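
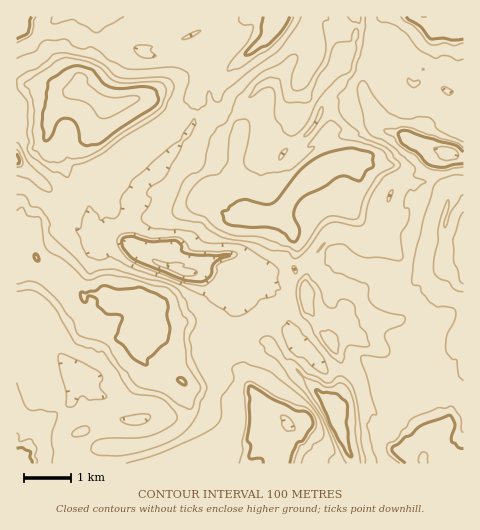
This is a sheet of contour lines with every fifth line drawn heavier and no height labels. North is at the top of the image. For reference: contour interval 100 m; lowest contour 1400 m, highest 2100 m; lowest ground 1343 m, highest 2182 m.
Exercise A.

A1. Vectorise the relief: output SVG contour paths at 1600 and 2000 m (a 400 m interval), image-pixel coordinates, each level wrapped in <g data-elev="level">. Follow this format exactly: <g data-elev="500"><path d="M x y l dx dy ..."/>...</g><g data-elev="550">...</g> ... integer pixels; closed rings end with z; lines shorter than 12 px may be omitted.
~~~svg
<g data-elev="1600"><path d="M239 463l4-12-1-10 4-21-2-29 1-7 5-3 27 16 30 11 8 9 1 6 0 5-11 16-5 2-6 17"/><path d="M400 463l-12-9-1-5 0-4 9-5 6-9 4-4 4-7 6-3 22-9 7 0 7-2 8 11 1 13 2 2"/><path d="M17 433l2 2 0 6 10-2 3 1 5 8-2 7 2 5 0 3"/><path d="M196 285l-14-3-50-20-6-5-6-8-3-6 1-5 4-4 9-1 21 5 24-1 7 3 6 9 3 1 25 2 12-1 8 2-2 4-18 8-1 2 1 4-3 7-7 7-4 1z"/><path d="M463 167l-18 4-15-2-9-7-7-7-14-9-5-8-9-4-2-4 19-3 8 1 16 6 31 9 5 5"/><path d="M17 149l3 4 3 9-2 4-4 1"/><path d="M144 58l-8-5-2-4 2-3 8-1 8 2-1 3 5 6-5 2z"/><path d="M463 43l-8 3-10-3-11 2-4-1-15-17-10-6-4-4"/><path d="M182 39l9-6 10-2-10 7z"/><path d="M36 17l-2 3-2 14-4 3-11 6"/><path d="M294 17l-9 16-15 15-29 20-12 3-2-2 2-5 19-22 5-14-1-3-8 0-2-1-3-3 0-4"/></g><g data-elev="2000"><path d="M350 456l1 1 1-2-3-11-3-20 1-21-11-9-14-1-6-3 14 35z"/><path d="M182 384l4 1 0-3-4-4-3 0-1 3z"/><path d="M143 364l4 0 1-6 20-17 2-13-3-12 1-9-2-8-26-12-22 2-14-3-9 5-8 2-6-1 0 6 2 4 4-1 2-5 5 1 3 3 1 6 7 7 14 2 3 1 0 4-7 17 1 3 7 6 10 12z"/><path d="M36 260l3 1 0-2-1-4-3-1-1 3z"/><path d="M293 242l3-1 3-7 0-6-5-10 0-4 2-8 4-6 7-6 19-8 13-9 7-1 12 5 3-1 6-9 6-5-1-12-21-6-28 6-10 6-12 9-23 30-5 4-8 1-22-4-6 1-8 6-1 3-6 2 2 9 4 3 22 3 17 0 10 2 8 5z"/><path d="M84 145l4 1 13-3 19-15 33-20 5-7-2-11-11-3-23 2-11-2-8-4-11-13-14-4-12 3-16 10-2 4-2 15-3 15-1 12 2 15 3 1 3-3 9-18 4-2 5 0 5 2 3 4 4 17z"/></g>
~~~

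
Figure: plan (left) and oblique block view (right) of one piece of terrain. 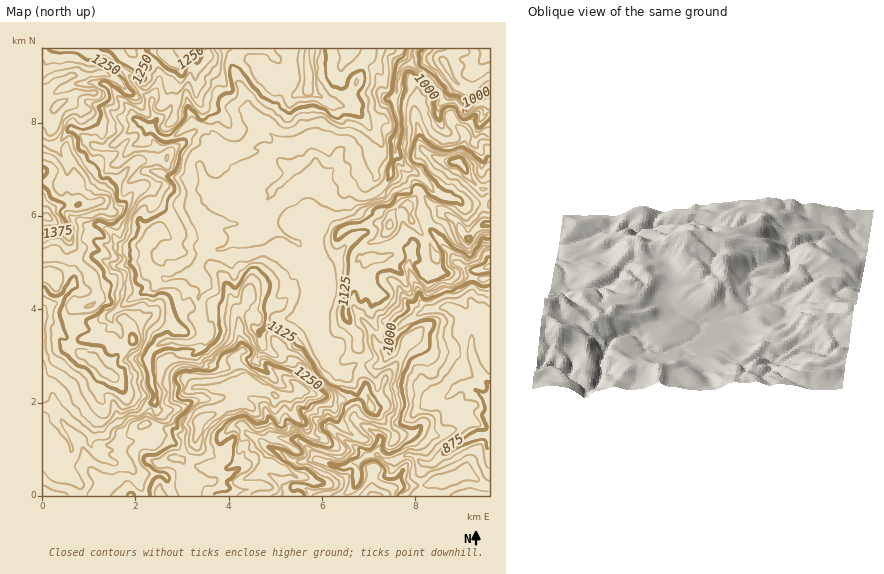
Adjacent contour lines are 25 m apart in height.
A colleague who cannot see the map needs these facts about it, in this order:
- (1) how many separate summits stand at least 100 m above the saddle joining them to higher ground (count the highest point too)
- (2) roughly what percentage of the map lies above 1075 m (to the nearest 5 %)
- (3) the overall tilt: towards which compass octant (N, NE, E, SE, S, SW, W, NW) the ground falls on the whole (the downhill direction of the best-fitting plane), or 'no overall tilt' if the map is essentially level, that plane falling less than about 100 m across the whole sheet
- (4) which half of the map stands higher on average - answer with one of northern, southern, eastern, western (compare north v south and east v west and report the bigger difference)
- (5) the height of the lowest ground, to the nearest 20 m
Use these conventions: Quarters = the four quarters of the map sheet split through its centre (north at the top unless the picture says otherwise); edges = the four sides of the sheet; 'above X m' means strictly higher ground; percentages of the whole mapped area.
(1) There are 4 summits with 100 m or more of prominence.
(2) Roughly 65 % of the ground is higher than 1075 m.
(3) On the whole the ground falls towards the east.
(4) The western half stands higher on average than the eastern half.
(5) About 860 m is the lowest elevation on the sheet.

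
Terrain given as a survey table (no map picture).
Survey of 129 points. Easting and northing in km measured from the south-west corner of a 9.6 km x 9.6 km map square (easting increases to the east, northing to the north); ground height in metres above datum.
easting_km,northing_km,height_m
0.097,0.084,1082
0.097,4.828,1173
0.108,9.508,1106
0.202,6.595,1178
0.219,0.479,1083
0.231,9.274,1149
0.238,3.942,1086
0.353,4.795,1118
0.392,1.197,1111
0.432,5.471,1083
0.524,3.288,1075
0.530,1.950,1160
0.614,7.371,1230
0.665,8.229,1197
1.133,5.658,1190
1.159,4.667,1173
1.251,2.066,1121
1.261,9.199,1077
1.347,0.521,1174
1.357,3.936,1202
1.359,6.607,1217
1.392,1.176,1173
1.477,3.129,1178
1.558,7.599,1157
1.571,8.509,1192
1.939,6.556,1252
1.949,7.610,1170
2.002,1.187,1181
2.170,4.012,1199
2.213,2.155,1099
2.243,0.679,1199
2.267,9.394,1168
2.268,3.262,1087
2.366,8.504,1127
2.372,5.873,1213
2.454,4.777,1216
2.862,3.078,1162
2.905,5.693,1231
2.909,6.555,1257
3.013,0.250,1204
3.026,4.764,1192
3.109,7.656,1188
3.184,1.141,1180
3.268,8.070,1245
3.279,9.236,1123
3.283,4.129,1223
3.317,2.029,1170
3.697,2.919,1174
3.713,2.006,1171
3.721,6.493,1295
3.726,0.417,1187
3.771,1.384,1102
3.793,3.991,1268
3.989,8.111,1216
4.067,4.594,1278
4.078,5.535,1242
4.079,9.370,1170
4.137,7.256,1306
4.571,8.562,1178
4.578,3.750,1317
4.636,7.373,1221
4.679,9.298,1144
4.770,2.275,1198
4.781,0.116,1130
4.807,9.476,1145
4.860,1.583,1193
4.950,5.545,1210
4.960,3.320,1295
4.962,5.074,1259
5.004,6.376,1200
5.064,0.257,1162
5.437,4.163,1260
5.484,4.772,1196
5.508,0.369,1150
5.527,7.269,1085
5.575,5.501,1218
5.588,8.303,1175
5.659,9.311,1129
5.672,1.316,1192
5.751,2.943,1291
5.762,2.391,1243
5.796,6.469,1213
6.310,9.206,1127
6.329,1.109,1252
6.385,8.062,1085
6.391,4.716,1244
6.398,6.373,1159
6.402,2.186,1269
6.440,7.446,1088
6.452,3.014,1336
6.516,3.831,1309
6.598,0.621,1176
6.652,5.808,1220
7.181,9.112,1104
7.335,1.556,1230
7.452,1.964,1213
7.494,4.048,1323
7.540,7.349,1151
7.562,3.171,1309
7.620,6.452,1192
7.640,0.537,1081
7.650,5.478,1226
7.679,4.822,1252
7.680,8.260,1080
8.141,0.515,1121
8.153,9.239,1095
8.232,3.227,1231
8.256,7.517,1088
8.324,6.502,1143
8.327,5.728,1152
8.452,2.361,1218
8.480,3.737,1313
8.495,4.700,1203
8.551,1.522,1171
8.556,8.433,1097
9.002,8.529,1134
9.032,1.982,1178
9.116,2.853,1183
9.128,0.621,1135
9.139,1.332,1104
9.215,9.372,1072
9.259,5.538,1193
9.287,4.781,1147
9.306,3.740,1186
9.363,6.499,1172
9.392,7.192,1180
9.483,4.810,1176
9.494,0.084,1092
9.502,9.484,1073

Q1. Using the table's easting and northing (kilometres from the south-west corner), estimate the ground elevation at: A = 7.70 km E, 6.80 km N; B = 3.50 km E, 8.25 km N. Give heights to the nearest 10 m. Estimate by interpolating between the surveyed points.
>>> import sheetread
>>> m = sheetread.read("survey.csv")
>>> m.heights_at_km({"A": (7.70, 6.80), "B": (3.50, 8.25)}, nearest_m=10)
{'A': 1170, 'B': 1190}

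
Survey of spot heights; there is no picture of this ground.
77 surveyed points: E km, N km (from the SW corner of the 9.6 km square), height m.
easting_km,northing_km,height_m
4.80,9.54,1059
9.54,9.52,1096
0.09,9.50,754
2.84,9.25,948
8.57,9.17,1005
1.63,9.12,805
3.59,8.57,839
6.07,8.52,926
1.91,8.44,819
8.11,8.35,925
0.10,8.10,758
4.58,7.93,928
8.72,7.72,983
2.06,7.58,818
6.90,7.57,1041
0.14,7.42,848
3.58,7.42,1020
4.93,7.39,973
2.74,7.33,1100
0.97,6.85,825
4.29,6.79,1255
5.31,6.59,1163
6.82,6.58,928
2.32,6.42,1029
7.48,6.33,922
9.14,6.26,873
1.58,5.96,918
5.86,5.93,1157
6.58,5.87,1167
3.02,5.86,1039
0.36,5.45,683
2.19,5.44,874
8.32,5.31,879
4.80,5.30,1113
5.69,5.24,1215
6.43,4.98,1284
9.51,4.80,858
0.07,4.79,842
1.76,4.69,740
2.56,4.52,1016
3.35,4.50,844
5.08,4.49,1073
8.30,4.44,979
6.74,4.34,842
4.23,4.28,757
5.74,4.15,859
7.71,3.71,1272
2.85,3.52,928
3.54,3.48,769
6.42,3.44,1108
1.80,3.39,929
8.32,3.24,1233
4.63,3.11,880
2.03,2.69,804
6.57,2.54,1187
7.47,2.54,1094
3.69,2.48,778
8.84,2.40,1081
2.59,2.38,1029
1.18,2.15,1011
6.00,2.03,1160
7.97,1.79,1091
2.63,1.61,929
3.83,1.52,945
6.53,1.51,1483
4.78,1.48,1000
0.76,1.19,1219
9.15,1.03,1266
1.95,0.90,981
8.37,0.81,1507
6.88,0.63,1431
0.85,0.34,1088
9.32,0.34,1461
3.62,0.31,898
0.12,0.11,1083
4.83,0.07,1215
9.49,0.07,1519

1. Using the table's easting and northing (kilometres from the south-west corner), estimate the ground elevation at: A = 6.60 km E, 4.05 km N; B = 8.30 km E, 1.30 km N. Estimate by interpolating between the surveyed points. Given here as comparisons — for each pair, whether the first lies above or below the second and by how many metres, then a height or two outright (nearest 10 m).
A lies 450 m below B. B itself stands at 1320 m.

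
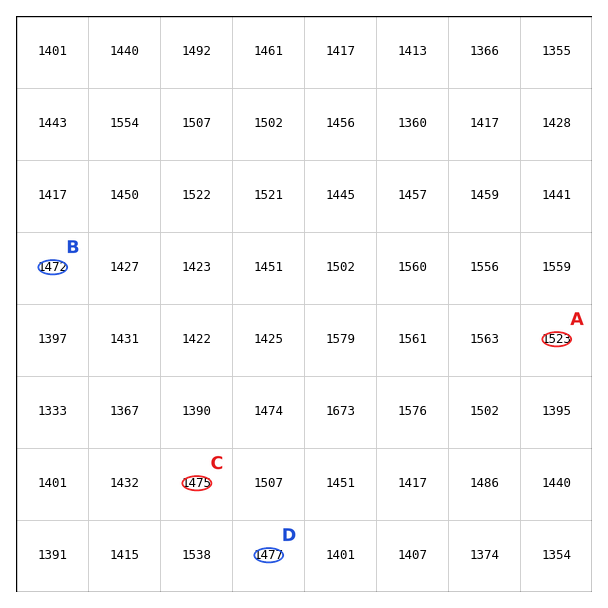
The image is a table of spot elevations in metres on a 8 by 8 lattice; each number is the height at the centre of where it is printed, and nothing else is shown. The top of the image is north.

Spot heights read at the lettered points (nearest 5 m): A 1525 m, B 1470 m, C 1475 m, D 1475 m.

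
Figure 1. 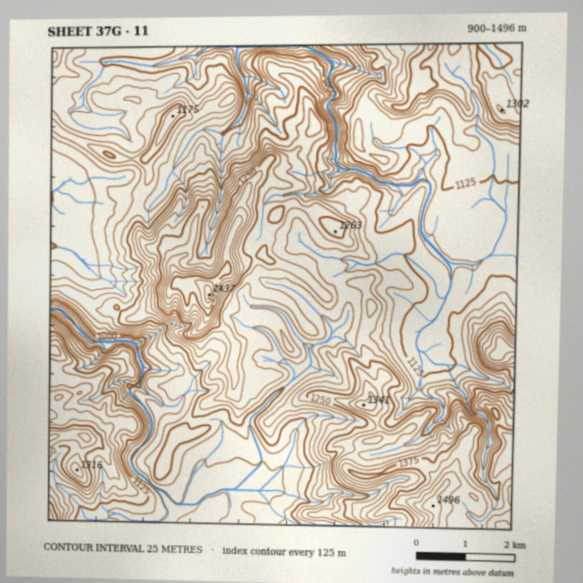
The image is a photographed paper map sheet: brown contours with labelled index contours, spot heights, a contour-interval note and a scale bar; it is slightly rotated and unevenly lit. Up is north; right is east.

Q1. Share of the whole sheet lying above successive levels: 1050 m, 86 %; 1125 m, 57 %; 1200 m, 31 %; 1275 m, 13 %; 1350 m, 6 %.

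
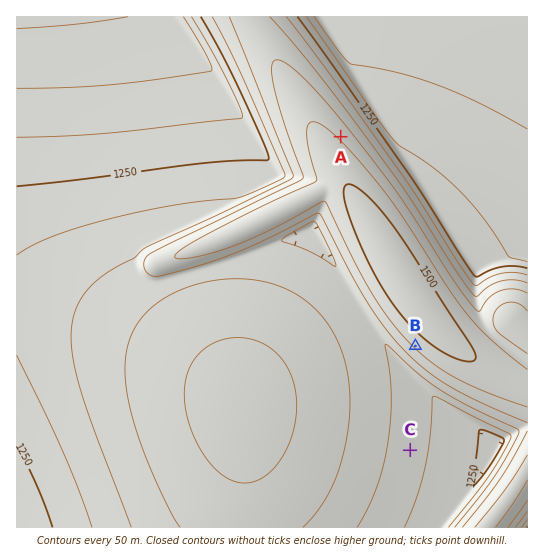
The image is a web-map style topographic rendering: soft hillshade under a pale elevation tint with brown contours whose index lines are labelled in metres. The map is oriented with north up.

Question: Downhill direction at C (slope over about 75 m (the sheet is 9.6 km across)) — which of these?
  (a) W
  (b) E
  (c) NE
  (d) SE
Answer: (b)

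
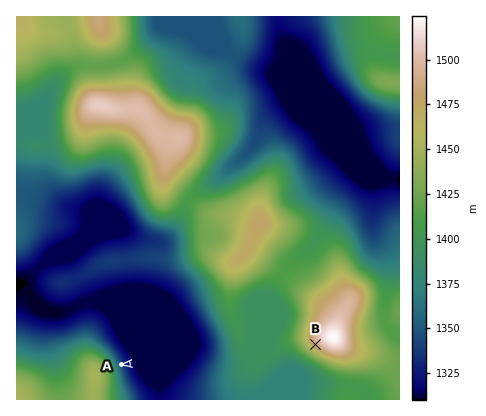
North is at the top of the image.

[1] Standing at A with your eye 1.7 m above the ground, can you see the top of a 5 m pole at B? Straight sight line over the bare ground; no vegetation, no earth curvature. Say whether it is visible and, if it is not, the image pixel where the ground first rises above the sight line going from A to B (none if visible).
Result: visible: true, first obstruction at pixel None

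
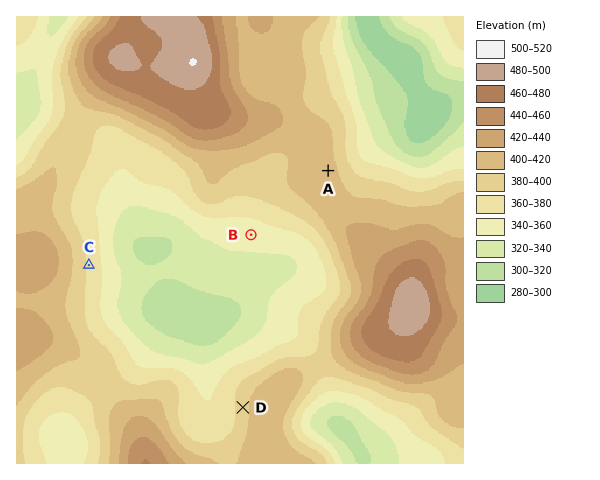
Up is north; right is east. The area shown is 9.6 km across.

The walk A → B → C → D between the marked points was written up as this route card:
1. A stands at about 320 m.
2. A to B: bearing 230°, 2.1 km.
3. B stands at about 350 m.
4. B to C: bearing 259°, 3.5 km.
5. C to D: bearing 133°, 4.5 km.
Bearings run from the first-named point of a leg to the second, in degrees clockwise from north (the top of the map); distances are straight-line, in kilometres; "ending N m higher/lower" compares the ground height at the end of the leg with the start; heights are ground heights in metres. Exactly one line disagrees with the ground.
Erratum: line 1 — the height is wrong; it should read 410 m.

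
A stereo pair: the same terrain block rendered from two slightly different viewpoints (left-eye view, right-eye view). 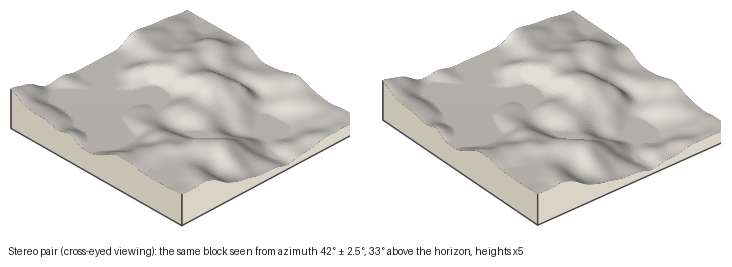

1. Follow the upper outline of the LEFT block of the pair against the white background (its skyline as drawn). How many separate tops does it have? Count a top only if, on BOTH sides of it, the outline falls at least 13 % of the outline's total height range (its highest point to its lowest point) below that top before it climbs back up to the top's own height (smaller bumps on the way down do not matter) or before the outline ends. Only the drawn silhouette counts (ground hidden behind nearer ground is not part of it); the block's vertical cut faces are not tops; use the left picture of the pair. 1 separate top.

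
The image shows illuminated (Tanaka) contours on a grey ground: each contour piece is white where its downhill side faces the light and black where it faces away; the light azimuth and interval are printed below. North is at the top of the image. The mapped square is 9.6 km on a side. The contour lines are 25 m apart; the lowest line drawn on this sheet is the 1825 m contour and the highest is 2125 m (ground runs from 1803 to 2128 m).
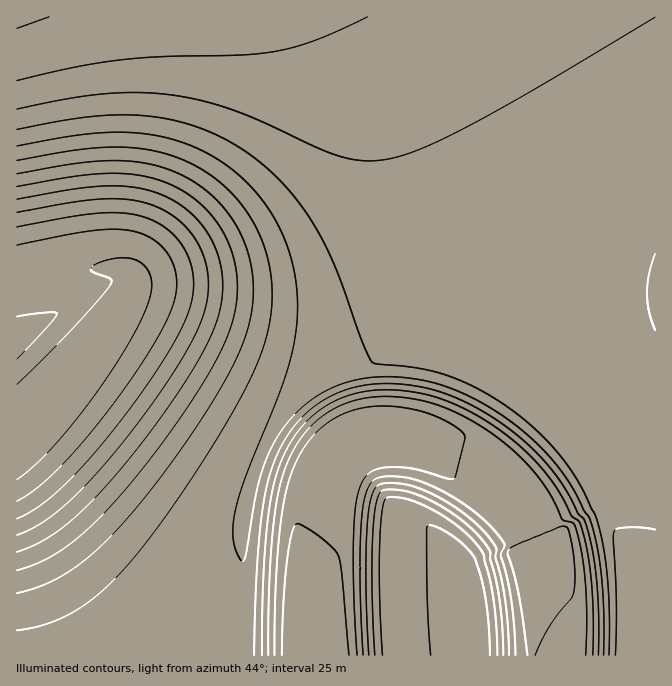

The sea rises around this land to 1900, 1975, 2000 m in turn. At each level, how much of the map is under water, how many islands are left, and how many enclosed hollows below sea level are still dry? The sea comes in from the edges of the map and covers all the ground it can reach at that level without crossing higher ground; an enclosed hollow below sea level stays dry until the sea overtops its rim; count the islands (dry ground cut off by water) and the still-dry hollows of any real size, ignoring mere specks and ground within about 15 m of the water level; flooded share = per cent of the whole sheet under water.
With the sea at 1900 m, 13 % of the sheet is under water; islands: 0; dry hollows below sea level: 0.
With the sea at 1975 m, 31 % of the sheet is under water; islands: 0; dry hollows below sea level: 0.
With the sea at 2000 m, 37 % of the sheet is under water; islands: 0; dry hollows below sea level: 0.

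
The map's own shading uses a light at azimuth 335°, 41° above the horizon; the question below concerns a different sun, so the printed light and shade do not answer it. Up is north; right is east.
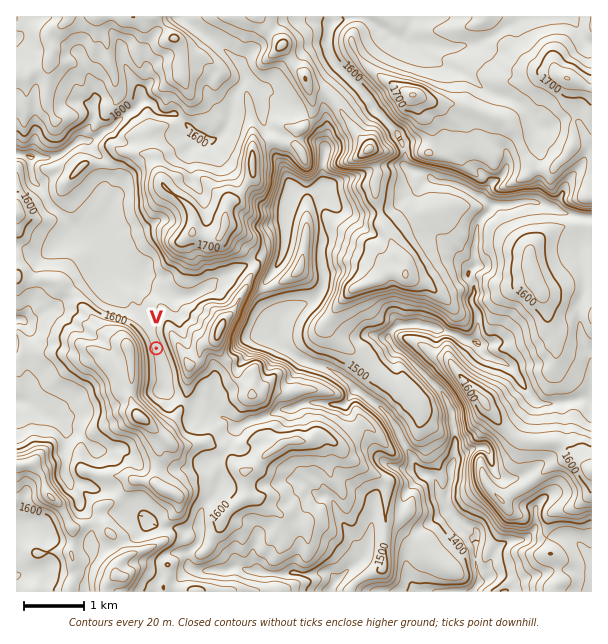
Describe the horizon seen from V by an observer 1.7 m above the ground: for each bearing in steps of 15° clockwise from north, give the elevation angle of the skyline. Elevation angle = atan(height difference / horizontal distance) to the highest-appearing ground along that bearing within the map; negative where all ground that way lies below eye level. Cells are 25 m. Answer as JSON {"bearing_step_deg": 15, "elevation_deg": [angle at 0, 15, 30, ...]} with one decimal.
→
{"bearing_step_deg": 15, "elevation_deg": [2.4, 4.2, 6.0, 8.4, 9.9, 10.8, 10.9, 10.1, 8.9, 5.2, 1.5, 2.4, 4.7, 6.9, 8.3, 11.9, 14.4, 15.8, 15.9, 13.8, 8.6, 2.9, 0.7, 1.1]}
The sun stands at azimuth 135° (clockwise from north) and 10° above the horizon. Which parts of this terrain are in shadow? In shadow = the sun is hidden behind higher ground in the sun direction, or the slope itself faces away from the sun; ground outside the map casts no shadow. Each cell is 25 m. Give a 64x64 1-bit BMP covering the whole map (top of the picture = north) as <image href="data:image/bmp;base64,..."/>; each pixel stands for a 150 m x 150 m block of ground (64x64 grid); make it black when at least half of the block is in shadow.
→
<image width="64" height="64" href="data:image/bmp;base64,Qk0+AgAAAAAAAD4AAAAoAAAAQAAAAEAAAAABAAEAAAAAAAACAAATCwAAEwsAAAIAAAAAAAAA////AAAAAAAAAAAAAAAYAADACQgIAAggAEAAAAAAAAAAYAAAAAAAAAB4AAAAAAAAAA4AAAAAEcAAAAAAAAAAQAAAAAAAAAAAAAAAAAAAAAAAAAAAAAAAIAAAAAAAAAAGIAAAAAAAwAAAAAAAAADgAAACAAAAAPAAgAAAAAAA9ADAAAAAAAD8AOAAAAAAAOAAwAAAAAAAwAAAAAAygADAAAAAAAAAAOAAAAAAAUwA4AAAAAAABADAAAAAAAAAAAAAAAAAAAAAAAAAACAJAAAAAAAAQGwAAAAAAAAAcAABAAAAAABAAAMAAAAAFAAANwAAABAcAIA+AAAAMB4BwAAQAAAAHwDgAAAAAAAfgHAAEAAAAB+AeAAQAAAAA8g8ABAAAAAAzjwAGAAAAAAGMAAAAAAAAAcgAAAAAAAAAwAAEAAAAMADAAAQAAAB4AMAABAAAADgAQMACAAAAAAAAAAAAAAEAAAAAAAAAAQAAAAAAAYABgMADgAGAAAHAMACAAMAMAAAwDAAAAAMAADAPAAAAAIAAMA+GAAAAGABwD4AAAAAMADAAQAAAAAIAAAAAAAAAAQAAAAAAAAAAAAAAAAAAAAAAAAAAAAAAAEAAAAYAAAAAAAAADAAAAAAAAAAAAAAAAAAEAAAAAAAAAAYAAAAAAAAAAgIAAAAAAAAABgAAAAAAAAAGAAAAA=="/>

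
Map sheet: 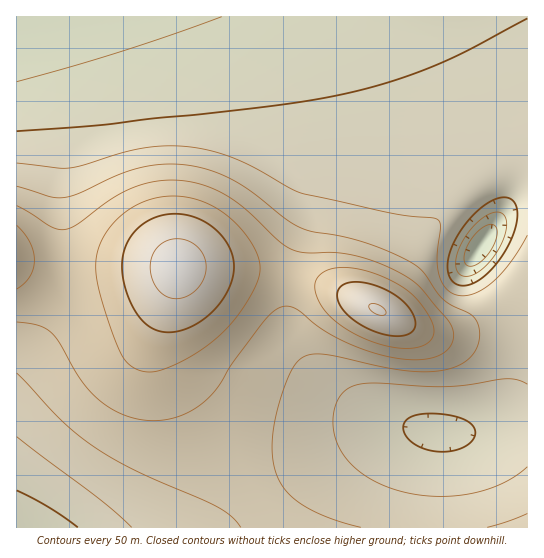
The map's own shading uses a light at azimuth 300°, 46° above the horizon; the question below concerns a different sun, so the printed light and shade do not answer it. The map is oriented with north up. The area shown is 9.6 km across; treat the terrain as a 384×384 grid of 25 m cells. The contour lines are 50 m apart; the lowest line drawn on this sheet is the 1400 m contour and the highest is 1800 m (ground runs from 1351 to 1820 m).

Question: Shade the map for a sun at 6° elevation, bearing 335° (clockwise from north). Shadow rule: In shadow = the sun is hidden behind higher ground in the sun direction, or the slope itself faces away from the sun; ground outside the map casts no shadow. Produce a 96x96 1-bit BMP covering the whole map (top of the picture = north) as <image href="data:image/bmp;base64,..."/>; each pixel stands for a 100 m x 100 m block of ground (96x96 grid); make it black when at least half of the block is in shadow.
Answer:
<image width="96" height="96" href="data:image/bmp;base64,Qk2+BAAAAAAAAD4AAAAoAAAAYAAAAGAAAAABAAEAAAAAAIAEAAATCwAAEwsAAAIAAAAAAAAA////AAAAAAAAAAAAAAAAAAAAAAAAAAAAAAAAAAAAAAAAAAAAAAAAAAAAAAAAAAAAAAAAAAAAAAAAAAAAAAAAAAAAAAAAAAAAAAAAAAAAAAAAAAAAAAAAAAAAAAAAAAAAAAAAAAAAAAAAAAAAAAAAAAAAAAAAAAAAAAAAAAAAAAAAAAAAAAAAAAAAAAAAAAAAAAAAAAAAAAAAAAAAAAAAAAAAAAAAAAAAAAAAAAAAAAAAAAAAAAAAAAAD8AAAAAAAAAAAAAAP+AAAAAAAAAAAAAAf+AAAAAAAAAAAAAB//AAAAAAAAAAAAAD//AAAAAAAAAAAAAH//AAAAAAAAAAAAAP//gAAAAAAAAAAAAf//gAAAAAAAAAAAA///gAAAAAAAAAAAB///gAAAAAAAAAAAD///gAAAAAAAAAAAH///gAAAAAAAAAAAH///gAAAAAAAAAAAP///gAAAAAAAAAAAf///AAAAAAAAAAAA////AAAAAAAAAAAA///+AAAAAAAAAAAB///+AAAAAAAD4AAB///8AAAAAAAP8AAD///4AAAAAAAf8AAD///gAAAAAAAf+AAH//+AAAAAAAAf+AAH//wAAAAAAAAf+AAD//AAAAAAAAAf+AAA/gAAAAAAAAAP+AAAAAAAAAAAAAAH+AAAAAAAAAAAAAAD8AAAAAAAAAAAAAAAQAAAAAAAAAAAAAAAAAAAAAAAAAAAAAAAAAAAAAAAAAAAAAAAAAAAAAAAAAAAAAAAAAAAAAAAAAAAAAAAAAAAAAAeAAAAAAAAAAAAAAA/gAAAAAAAAAAAAAA/wAAAAAAAAAAAAAB/4AAAAAAAAAAAAAA/4AAAAAAAAAAAAAA/8AAAAAAAAAAAAAA/+AAAAAAAAAAAAAAf+AAAAAAAAAAAAAAf/AAAAAAAAAAAAAAP/AAAAAAAAAAAAAAH/AAAAAAAAAAAAAAH/AAAAAAAAAAAAAAD/gAAAAAAAAAAAAAB/gAAAAAAAAAAAAAA/AAAAAAAAAAAAAAAPAAAAAAAAAAAAAAACAAAAAAAAAAAAAAAAAAAAAAAAAAAAAAAAAAAAAAAAAAAAAAAAAAAAAAAAAAAAAAAAAAAAAAAAAAAAAAAAAAAAAAAAAAAAAAAAAAAAAAAAAAAAAAAAAAAAAAAAAAAAAAAAAAAAAAAAAAAAAAAAAAAAAAAAAAAAAAAAAAAAAAAAAAAAAAAAAAAAAAAAAAAAAAAAAAAAAAAAAAAAAAAAAAAAAAAAAAAAAAAAAAAAAAAAAAAAAAAAAAAAAAAAAAAAAAAAAAAAAAAAAAAAAAAAAAAAAAAAAAAAAAAAAAAAAAAAAAAAAAAAAAAAAAAAAAAAAAAAAAAAAAAAAAAAAAAAAAAAAAAAAAAAAAAAAAAAAAAAAAAAAAAAAAAAAAAAAAAAAAAAAAAAAAAAAAAAAAAAAAAAAAAAAAAAAAAAAAAAAAAAAAAAAAAAAAAAAAAAAAAAAAAAAAAAAAAAAAAAAAAAAAAAAAAAAAAAAAAAAAAAAAAAAAAAAAAAAAAAAAAAAAAAAAAAA="/>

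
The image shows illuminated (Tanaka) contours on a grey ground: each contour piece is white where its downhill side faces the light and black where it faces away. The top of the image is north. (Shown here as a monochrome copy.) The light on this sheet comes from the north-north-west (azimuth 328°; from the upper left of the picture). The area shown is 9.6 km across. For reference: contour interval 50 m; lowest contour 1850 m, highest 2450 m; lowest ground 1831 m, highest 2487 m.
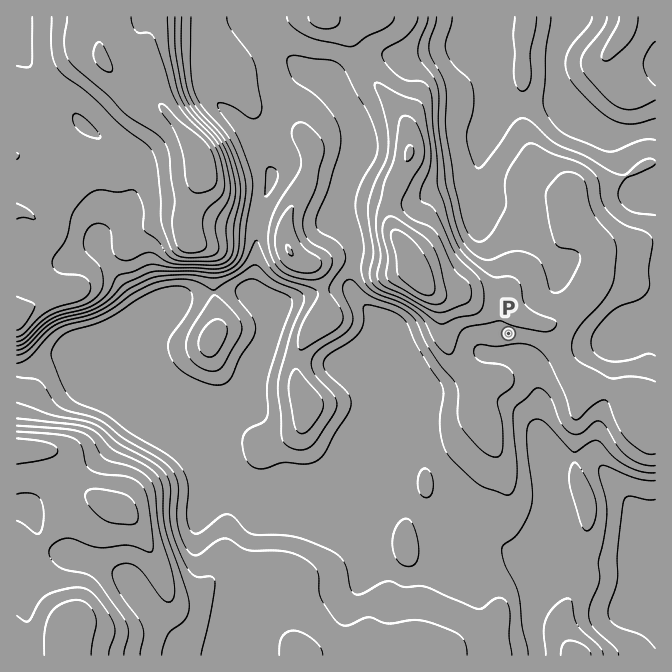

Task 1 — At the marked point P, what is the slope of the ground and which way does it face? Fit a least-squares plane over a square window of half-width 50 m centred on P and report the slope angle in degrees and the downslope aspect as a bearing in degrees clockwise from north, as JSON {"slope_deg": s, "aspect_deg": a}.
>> {"slope_deg": 10, "aspect_deg": 180}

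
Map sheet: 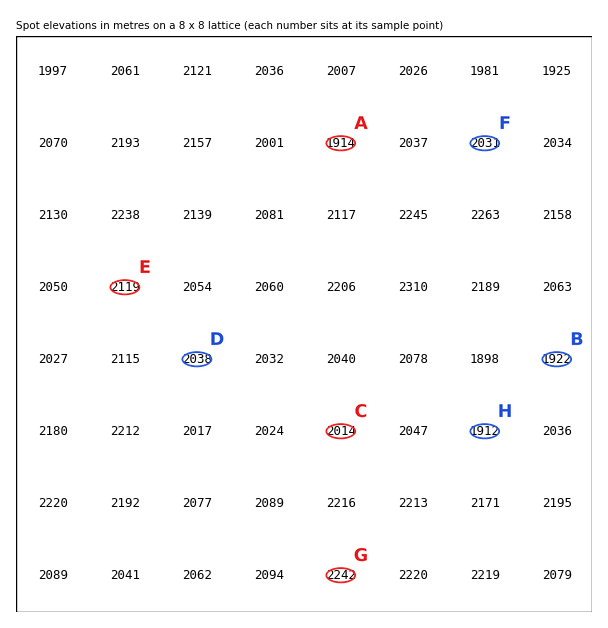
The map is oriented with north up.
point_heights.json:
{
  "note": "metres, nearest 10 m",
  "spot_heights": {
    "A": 1910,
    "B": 1920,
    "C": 2010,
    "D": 2040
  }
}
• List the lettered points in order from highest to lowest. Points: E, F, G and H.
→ G E F H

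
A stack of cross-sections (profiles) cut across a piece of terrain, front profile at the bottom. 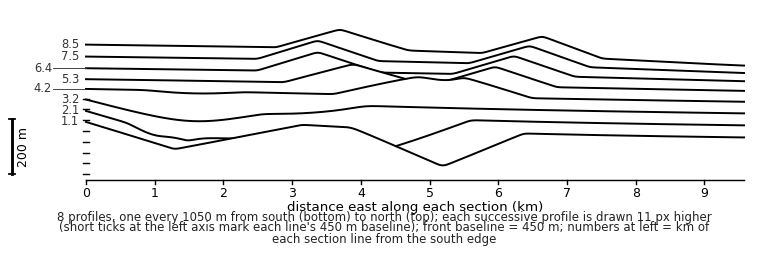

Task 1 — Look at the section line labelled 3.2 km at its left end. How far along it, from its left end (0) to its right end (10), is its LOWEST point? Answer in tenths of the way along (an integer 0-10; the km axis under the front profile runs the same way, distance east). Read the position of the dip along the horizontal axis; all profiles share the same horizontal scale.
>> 2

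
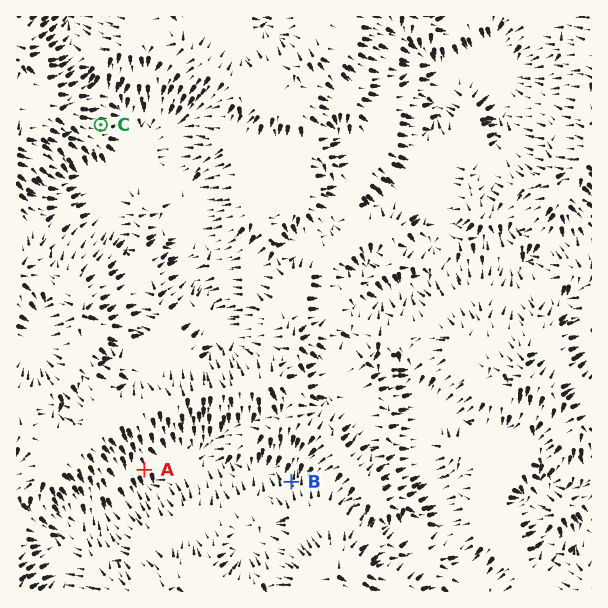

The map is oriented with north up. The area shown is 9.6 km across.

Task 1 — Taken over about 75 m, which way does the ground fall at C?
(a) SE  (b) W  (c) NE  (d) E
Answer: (d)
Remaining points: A SE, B N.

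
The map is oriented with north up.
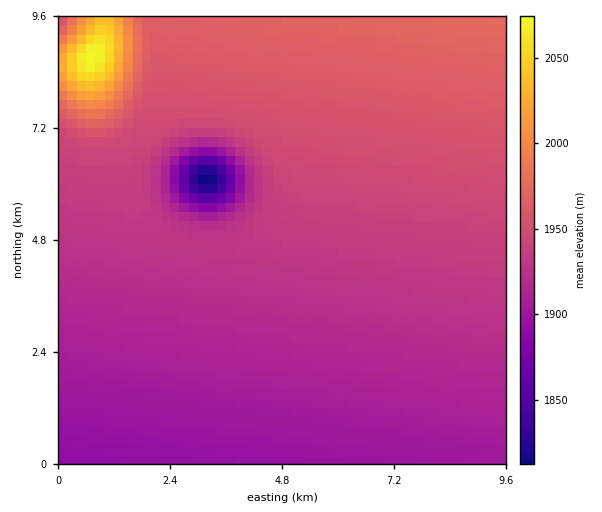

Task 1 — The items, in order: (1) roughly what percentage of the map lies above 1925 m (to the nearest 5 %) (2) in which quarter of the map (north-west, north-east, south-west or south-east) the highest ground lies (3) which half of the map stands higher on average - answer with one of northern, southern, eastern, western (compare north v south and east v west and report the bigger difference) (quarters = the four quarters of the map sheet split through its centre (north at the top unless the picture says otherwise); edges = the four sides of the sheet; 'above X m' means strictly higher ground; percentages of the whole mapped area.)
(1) Roughly 55 % of the ground is higher than 1925 m.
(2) Look to the north-west quarter for the highest ground.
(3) On average the northern half of the map is the higher ground.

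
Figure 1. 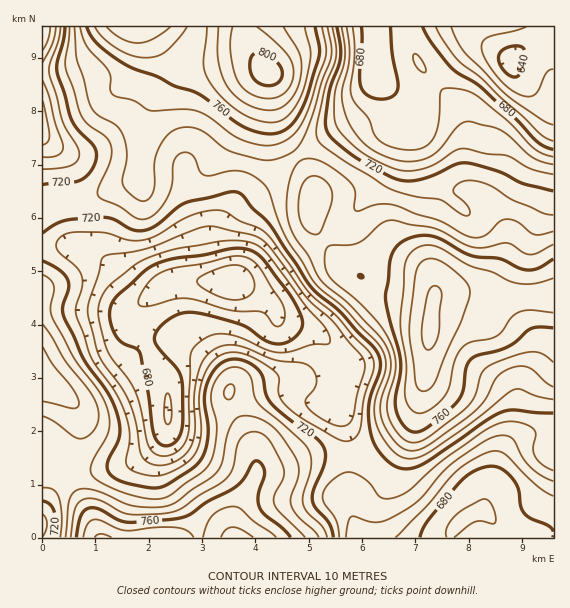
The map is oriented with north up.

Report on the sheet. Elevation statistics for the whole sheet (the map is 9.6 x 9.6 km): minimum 635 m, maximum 805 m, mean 725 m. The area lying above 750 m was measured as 22.3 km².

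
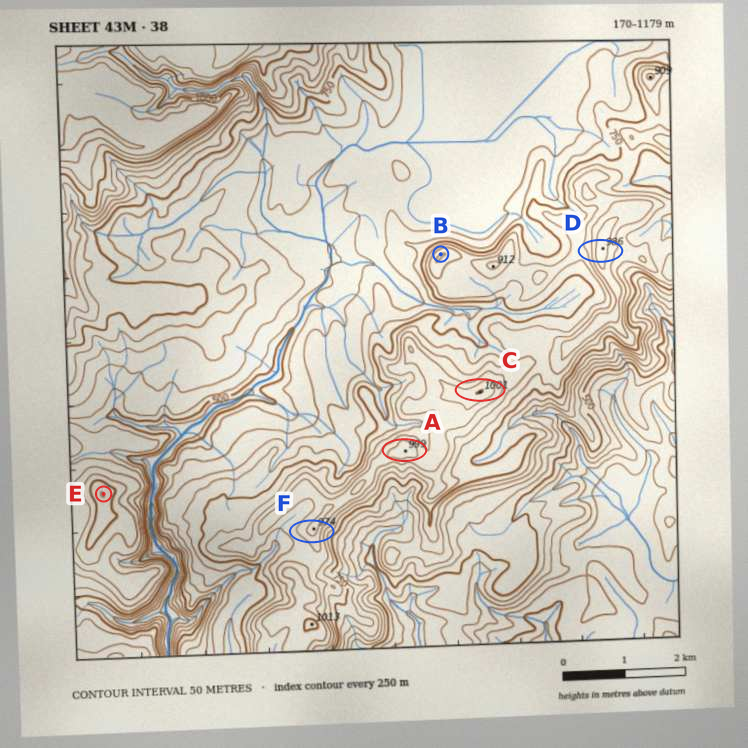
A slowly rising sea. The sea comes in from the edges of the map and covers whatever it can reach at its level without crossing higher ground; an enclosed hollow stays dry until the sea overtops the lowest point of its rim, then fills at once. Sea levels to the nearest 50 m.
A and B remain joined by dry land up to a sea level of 800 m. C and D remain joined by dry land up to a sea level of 850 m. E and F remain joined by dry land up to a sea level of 550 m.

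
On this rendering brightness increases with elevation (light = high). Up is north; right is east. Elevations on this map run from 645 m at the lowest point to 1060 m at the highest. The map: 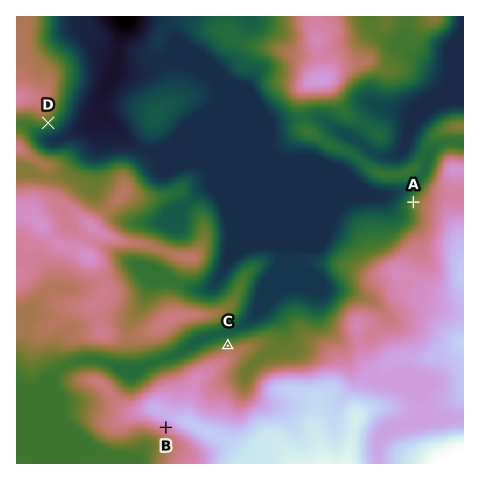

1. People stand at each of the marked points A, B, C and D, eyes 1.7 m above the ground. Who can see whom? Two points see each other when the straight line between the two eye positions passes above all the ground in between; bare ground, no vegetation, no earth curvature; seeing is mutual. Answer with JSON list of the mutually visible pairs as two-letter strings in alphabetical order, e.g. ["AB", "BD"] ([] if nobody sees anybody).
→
["AC", "AD"]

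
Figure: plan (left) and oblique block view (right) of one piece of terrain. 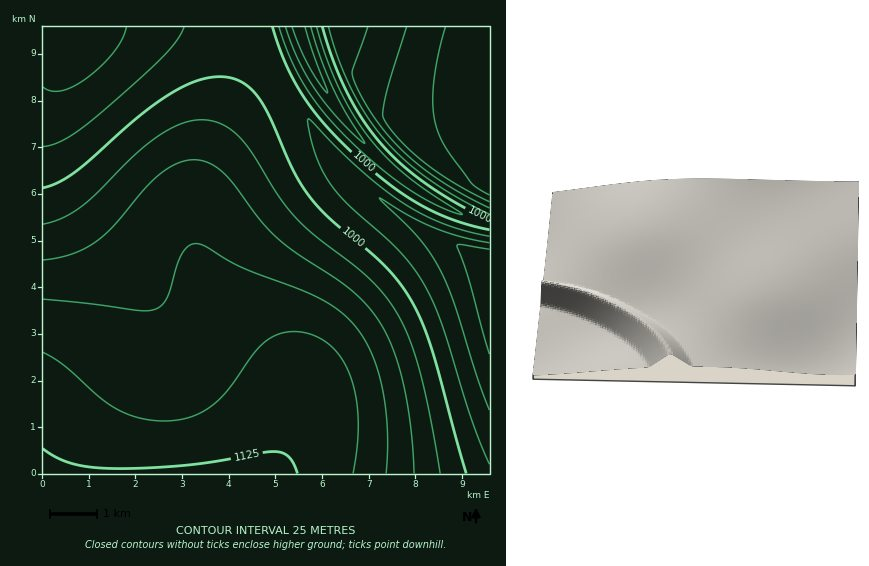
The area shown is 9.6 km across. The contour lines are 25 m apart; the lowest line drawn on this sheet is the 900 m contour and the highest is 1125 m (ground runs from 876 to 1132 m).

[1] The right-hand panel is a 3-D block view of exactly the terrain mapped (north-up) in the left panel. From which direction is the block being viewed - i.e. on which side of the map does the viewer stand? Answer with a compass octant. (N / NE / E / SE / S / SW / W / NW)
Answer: N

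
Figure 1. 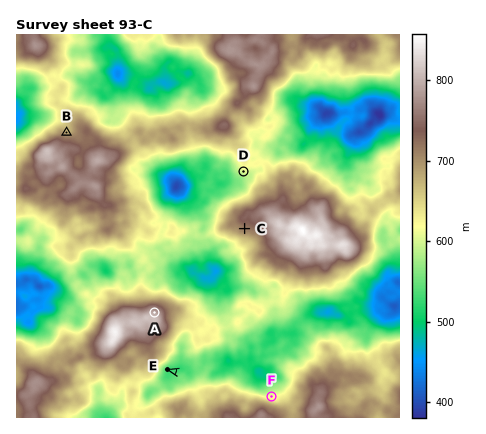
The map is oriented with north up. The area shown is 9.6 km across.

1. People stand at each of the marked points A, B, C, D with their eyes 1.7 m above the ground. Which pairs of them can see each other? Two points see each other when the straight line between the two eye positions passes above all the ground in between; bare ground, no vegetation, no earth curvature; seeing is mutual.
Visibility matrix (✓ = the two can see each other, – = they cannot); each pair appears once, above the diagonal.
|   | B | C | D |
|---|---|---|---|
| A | – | ✓ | ✓ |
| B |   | – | – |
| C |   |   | – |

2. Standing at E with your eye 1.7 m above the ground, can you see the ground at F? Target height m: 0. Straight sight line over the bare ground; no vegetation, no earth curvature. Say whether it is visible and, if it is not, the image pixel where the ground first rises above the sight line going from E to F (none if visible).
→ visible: false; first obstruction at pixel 195 377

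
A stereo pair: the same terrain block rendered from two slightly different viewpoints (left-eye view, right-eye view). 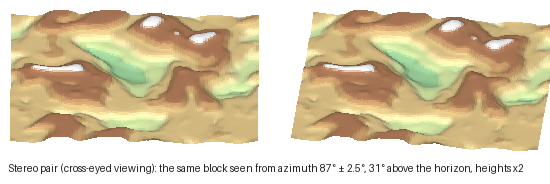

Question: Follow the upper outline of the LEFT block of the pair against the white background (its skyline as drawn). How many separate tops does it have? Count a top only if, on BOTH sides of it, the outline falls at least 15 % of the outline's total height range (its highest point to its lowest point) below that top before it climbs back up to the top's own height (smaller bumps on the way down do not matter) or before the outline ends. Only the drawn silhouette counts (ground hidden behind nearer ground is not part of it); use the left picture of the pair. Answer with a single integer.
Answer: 0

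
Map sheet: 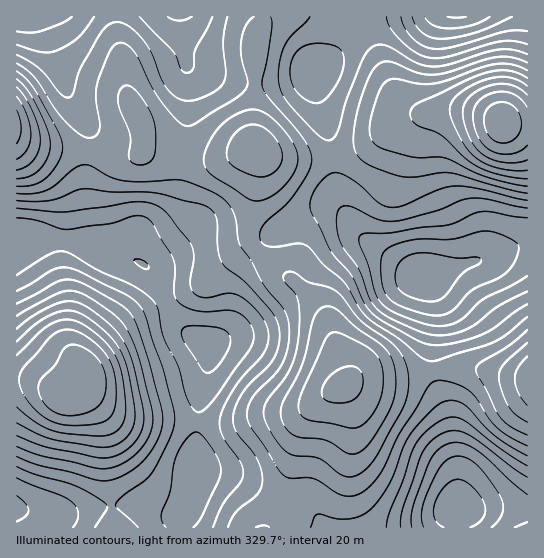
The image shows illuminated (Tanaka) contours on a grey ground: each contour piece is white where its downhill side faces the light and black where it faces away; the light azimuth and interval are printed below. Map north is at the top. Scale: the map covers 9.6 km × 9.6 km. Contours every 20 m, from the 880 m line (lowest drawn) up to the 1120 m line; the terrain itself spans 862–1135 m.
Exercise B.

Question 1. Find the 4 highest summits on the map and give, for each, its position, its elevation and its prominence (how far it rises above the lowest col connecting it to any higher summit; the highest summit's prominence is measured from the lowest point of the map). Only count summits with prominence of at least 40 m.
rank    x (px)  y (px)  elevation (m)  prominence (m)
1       502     122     1135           273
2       73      393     1120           178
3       341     387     1085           83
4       255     146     1053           50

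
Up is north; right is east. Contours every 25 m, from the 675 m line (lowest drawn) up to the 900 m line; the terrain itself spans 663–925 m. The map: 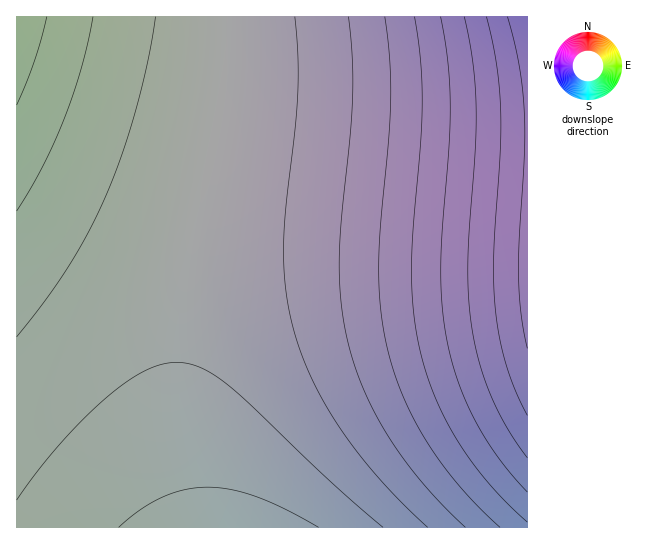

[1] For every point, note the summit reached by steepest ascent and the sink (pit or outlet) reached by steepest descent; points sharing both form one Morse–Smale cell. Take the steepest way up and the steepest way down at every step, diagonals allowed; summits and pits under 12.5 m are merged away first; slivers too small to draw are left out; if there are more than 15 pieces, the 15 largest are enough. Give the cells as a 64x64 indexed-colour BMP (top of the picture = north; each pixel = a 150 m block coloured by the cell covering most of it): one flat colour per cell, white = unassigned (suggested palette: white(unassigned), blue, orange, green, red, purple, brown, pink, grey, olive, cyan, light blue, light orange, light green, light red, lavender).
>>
<image width="64" height="64" href="data:image/bmp;base64,Qk12CAAAAAAAAHYAAAAoAAAAQAAAAEAAAAABAAQAAAAAAAAIAAATCwAAEwsAABAAAAAAAAAA////ALR3HwAOf/8ALKAsACgn1gC9Z5QAS1aMAMJ34wB/f38AIr28AM++FwDox64AeLv/AIrfmACWmP8A1bDFACIiIiIiIiIiIiIiERERERERERERERERERERERERERERIiIiIiIiIiIiIiIREREREREREREREREREREREREREREiIiIiIiIiIiIiIhERERERERERERERERERERERERERESIiIiIiIiIiIiIiERERERERERERERERERERERERERERIiIiIiIiIiIiIiIREREREREREREREREREREREREREREiIiIiIiIiIiIiIRERERERERERERERERERERERERERESIiIiIiIiIiIiIhERERERERERERERERERERERERERERIiIiIiIiIiIiIiEREREREREREREREREREREREREREREiIiIiIiIiIiIiIRERERERERERERERERERERERERERESIiIiIiIiIiIiIhERERERERERERERERERERERERERERIiIiIiIiIiIiIiEREREREREREREREREREREREREREREiIiIiIiIiIiIiIRERERERERERERERERERERERERERESIiIiIiIiIiIiIRERERERERERERERERERERERERERERIiIiIiIiIiIiIhEREREREREREREREREREREREREREREiIiIiIiIiIiIiERERERERERERERERERERERERERERESIiIiIiIiIiIiIRERERERERERERERERERERERERERERIiIiIiIiIiIiIhEREREREREREREREREREREREREREREiIiIiIiIiIiIiERERERERERERERERERERERERERERESIiIiIiIiIiIiIRERERERERERERERERERERERERERERIiIiIiIiIiIiIhEREREREREREREREREREREREREREREiIiIiIiIiIiIiERERERERERERERERERERERERERERESIiIiIiIiIiIiIRERERERERERERERERERERERERERERIiIiIiIiIiIiIhEREREREREREREREREREREREREREREiIiIiIiIiIiIiERERERERERERERERERERERERERERESIiIiIiIiIiIiIhERERERERERERERERERERERERERERIiIiIiIiIiIiIiEREREREREREREREREREREREREREREiIiIiIiIiIiIiIRERERERERERERERERERERERERERESIiIiIiIiIiIiIhERERERERERERERERERERERERERERIiIiIiIiIiIiIiEREREREREREREREREREREREREREREiIiIiIiIiIiIiIRERERERERERERERERERERERERERESIiIiIiIiIiIiIhERERERERERERERERERERERERERERIiIiIiIiIiIiIiEREREREREREREREREREREREREREREiIiIiIiIiIiIiIhERERERERERERERERERERERERERESIiIiIiIiIiIiIiERERERERERERERERERERERERERERIiIiIiIiIiIiIiIREREREREREREREREREREREREREREiIiIiIiIiIiIiIhERERERERERERERERERERERERERESIiIiIiIiIiIiIiERERERERERERERERERERERERERERIiIiIiIiIiIiIiIhEREREREREREREREREREREREREREiIiIiIiIiIiIiIiERERERERERERERERERERERERERESIiIiIiIiIiIiIiIRERERERERERERERERERERERERERIiIiIiIiIiIiIiIhEREREREREREREREREREREREREREiIiIiIiIiIiIiIiERERERERERERERERERERERERERESIiIiIiIiIiIiIiIhERERERERERERERERERERERERERIiIiIiIiIiIiIiIiEREREREREREREREREREREREREREiIiIiIiIiIiIiIiIRERERERERERERERERERERERERESIiIiIiIiIiIiIiIhERERERERERERERERERERERERERIiIiIiIiIiIiIiIiEREREREREREREREREREREREREREiIiIiIiIiIiIiIiIhERERERERERERERERERERERERESIiIiIiIiIiIiIiIiERERERERERERERERERERERERERIiIiIiIiIiIiIiIiIREREREREREREREREREREREREREiIiIiIiIiIiIiIiIhERERERERERERERERERERERERESIiIiIiIiIiIiIiIiERERERERERERERERERERERERERIiIiIiIiIiIiIiIiIREREREREREREREREREREREREREiIiIiIiIiIiIiIiIiERERERERERERERERERERERERESIiIiIiIiIiIiIiIiIRERERERERERERERERERERERERIiIiIiIiIiIiIiIiIhEREREREREREREREREREREREREiIiIiIiIiIiIiIiIiERERERERERERERERERERERERESIiIiIiIiIiIiIiIiIRERERERERERERERERERERERERIiIiIiIiIiIiIiIiIhEREREREREREREREREREREREREiIiIiIiIiIiIiIiIiERERERERERERERERERERERERESIiIiIiIiIiIiIiIiIRERERERERERERERERERERERERIiIiIiIiIiIiIiIiIhEREREREREREREREREREREREREiIiIiIiIiIiIiIiIiERERERERERERERERERERERERESIiIiIiIiIiIiIiIiIRERERERERERERERERERERERER"/>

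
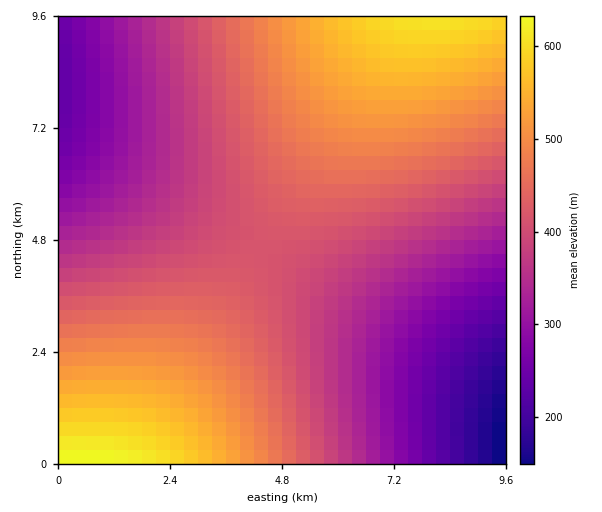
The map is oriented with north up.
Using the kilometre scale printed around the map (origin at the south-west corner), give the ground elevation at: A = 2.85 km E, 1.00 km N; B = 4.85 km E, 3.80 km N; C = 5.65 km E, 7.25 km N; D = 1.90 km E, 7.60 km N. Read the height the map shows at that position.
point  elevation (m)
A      550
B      410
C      495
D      325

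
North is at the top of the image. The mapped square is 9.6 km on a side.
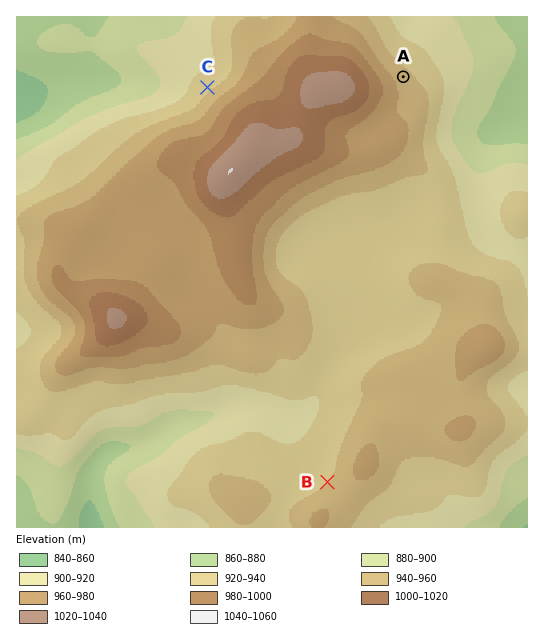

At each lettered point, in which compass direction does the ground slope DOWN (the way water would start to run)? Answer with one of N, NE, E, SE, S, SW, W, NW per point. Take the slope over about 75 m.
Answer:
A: NE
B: NW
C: NW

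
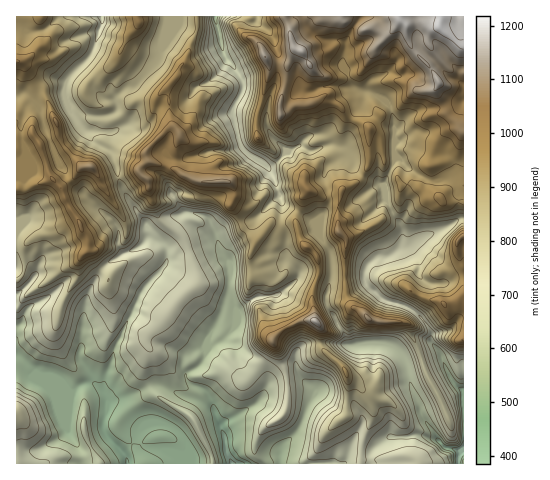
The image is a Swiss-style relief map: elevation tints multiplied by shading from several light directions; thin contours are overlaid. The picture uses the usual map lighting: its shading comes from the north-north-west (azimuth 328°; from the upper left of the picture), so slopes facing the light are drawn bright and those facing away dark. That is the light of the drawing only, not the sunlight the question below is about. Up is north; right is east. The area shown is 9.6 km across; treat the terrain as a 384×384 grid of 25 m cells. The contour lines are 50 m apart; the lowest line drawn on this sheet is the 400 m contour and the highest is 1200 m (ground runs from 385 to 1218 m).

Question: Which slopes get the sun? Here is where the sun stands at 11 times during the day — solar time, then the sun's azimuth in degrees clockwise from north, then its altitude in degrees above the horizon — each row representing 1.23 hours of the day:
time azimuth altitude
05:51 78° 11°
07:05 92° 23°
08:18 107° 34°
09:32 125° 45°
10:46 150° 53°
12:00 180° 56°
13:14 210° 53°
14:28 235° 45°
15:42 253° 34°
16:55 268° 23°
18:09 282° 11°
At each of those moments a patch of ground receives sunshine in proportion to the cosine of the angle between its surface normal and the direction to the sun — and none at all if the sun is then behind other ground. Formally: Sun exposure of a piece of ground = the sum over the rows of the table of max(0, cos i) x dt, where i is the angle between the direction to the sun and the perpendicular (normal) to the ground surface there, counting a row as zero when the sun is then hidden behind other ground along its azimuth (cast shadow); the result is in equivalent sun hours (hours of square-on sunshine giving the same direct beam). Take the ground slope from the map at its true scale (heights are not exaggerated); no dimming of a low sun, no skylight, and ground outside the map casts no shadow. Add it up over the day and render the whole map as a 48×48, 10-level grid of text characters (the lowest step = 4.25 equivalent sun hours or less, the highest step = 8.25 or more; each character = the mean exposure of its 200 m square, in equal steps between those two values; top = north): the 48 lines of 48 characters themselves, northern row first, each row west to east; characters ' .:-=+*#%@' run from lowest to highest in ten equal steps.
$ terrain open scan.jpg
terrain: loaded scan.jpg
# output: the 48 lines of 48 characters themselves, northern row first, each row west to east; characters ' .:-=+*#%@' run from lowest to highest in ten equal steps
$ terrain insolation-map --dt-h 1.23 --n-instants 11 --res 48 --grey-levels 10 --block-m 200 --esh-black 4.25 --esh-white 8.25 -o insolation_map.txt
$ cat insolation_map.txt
%%%%*+++-=##%#######- . +*#%%#%%%%%%#+*#%%#%#%%%
%%#*#%%%+=+*%@%###*#- =#. -##*#%@@@%*#%#%@%%%%#%
#*+#%#**++*#@%%##*+#=:=##+ -*#++#%%%@%#%@%%%%@%%
++%%**%%+**%%%#%#+*+=:=#%#+:*%**##%##*%%%%%%%%@%
+#%%%@@#++#%%%%#+-*-::-####++%@**%%#%%@@#%@#%%%@
@%%@@@#++#@@%%#*=*%*:-.+##%%#%%%*+*##@@%%%@@#%%%
@@##%%++%%@%%#*-=%%%*-::+**%#%%@%**#%@%#*#*#%+#@
@%%*#**#%%%%%*==%%%*--=-=+##*%%@%##%%%%@@%**#%#%
#%%++*#%%%%#**+%%%#+#%#+-=*+*##*+#*####%##@@@@%%
##%*-+#@%#%%%%%%##*#%##+==++###%@@#*##++#@@@@%%#
#***.-+#%%%%%%%#*+*##+++++=+#%@@@@@#**#*%@%*#%##
#++#+-+*%%%%###+*=+*=:-=+*=*@@@@@%%@%++%#%%@@@%#
##=*#==*####*+-*%#*=-:.-++:+%%@%%%%%%%%*##%%#%@%
#%*+%=:=*#**=.=%%%%##+::+#*=#@%#%%%%%%%###%%#%%@
#%%+##:..=#*-+#%%%@%*=:.+#%%#*=*+*###%%#*%##%%%@
%#%**%+. :+*=##**#*+=++-:=#%=:--*%####%#*#%*##%%
%##*-*#@#--+*##@%*++*+:   -+*==+##***%%%++#%@@%%
##*%++@@@+=*%%**#%%**++***::*##***+=+%%##***%%%%
#%@@%*#%%#-+#%%+*#%@@@@%**::+#%*+**#@%**#%%#*+#%
@%%%%*+*%@+-*%%*-*#@@@#%#**+=*%@%##%#*#*#%@%%#*#
%%%%%#-+#%%-=#%%%%%####%%%#--*@@@%#**##=%%%@@@%@
####%%+-+*%#=#%#**+**%#%%%+*++#%#+++##=*#%@@@@@%
#**#%%%+=**##*#%#**#*###%##%#%***+**++%@%%@@@%+ 
#*#%%%%#++**###%%%**####%#%%%#*-*#%*#@@@%%%#*=.:
#%%%%%##***%%**##%#***##%%%%##*:-#%#%%%%%##*+=+%
%@%%%#*%%%%*+*###%%*++**+%%##%%%==*#####****+*#%
%%%###%@@%+*%%%%*#%*+=++*%%%##%%#+*###*++==+++%%
#%##%@@@@*#%%%%**###++=++%%%###*#**#*++-. =*#%%%
%*+%@#%@##%%%%#*###%#+=+*@%%%#+=%***++##*+-+%%#*
#*@@*#@%#@%%%#*###%%%#+*#%@%#*++*+**:.*%@%*-::-=
%@#**%%#%@%%%*###%%@%#**%: :-+++==*+   -*%%%#+*%
%#*##%%#%@%%####%%%@@#*+*++---.-..+%#.    -%%%%@
%%%#%%%##%%%+*#%%%%%%#*++++-..=+-  #%%=:.   *%@%
###%%%%##%%**#%%%%%##**=+=+=*%%%%- *#**+*#%-+##*
%%%@@%%#%%%+#%%@@%###*****#*%#####*#%%%%%##=++=+
%@@@@%%#%%##%%%#%%###*=+*%#%##+=*-:=+*+**##-:*##
%@@@@%#%@@#%%%%%####*****#%%%#**%#.   .:+*#*=+#@
%%@@@@#%@%%%%@@@%*%#*####%%@%+%@@@#:.-=-=*##==*%
#%%%%%%%%%%%%@@@@###%%%##%%%%+#%%%##***#++*#+==%
=*#%%%%#%%%%@@%%%%%%@@%%%%%%#+*####%%###*+*##--#
.:+#%%###%%%%%%**%%%%@@@@@%##**#***%@%%*==*#%+=+
--=*#%###%%#%@@@#++#%%@@@%#**#**+-+#%@%%*-=*%#=+
#*+*##**###%%%%@@%++#%@@#*+=*%#+=-=##@%@@*=+#%+=
%#*+****###%%%%#%%%**#%###+#@%#+=*%@%%@@%@+=#%#=
@@%#***#*#%%%%####%#++#%##%@@%***%@@%%@@%@%*+%@+
@@@%*+#%+*%%%%%%%##%*++###@%%#**%@@@#%%#**+-.+%#
%%#*++*#*+*%%#%%%##%%+=##%%#####@@%%#%#*****= :*
####%%%%#+**####%%###*=#@@%####@@@%%#%#%%%%##++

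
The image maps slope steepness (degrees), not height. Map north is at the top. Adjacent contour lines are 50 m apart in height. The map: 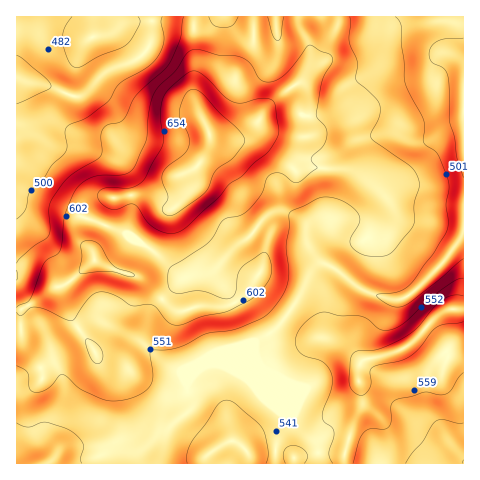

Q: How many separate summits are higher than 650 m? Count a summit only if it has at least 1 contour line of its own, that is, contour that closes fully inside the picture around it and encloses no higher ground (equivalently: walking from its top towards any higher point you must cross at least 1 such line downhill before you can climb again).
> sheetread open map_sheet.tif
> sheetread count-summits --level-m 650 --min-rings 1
2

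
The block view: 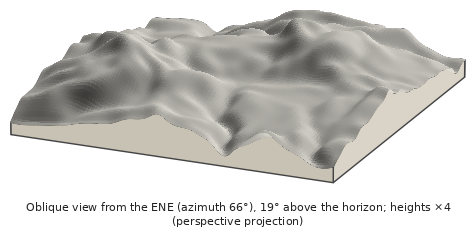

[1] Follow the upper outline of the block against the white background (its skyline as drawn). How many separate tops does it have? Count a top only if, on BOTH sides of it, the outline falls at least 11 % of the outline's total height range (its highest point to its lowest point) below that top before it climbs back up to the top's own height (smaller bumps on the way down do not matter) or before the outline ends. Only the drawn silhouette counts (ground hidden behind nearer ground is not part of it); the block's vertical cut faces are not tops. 2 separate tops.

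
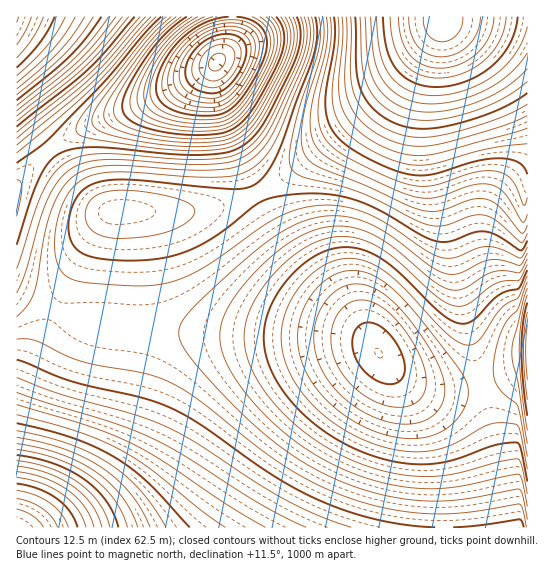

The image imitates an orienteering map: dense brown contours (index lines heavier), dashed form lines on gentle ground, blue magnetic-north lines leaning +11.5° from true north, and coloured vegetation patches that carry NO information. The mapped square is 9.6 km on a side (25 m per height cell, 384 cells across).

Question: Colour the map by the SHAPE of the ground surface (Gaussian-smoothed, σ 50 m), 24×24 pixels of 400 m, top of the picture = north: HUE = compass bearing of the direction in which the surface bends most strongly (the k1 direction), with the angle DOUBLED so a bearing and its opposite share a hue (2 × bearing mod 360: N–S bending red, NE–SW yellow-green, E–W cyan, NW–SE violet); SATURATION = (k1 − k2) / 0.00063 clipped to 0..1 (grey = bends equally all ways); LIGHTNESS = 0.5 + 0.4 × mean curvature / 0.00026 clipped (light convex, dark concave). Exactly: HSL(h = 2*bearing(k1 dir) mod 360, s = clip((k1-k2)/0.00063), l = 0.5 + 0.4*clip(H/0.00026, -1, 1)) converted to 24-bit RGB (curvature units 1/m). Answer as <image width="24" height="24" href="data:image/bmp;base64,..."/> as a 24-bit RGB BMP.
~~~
<image width="24" height="24" href="data:image/bmp;base64,Qk32BgAAAAAAADYAAAAoAAAAGAAAABgAAAABABgAAAAAAMAGAAATCwAAEwsAAAAAAAAAAAAAlZqkmpyll5SkjYagfnaac22ScW6LdHSGen2EfYKEfoSEfoWFfYWFfYSFfYSFfIKFfIGFfH+Fe3yFfXuEf3uEgXyDgn6D/f/Ml5mnmJajmY2glH+ci3KWgWyQfG+Je3aFfHyDfoKDfoSDfoSDfYSDfIWEfISEfIOEe4GEe36DenqCfXmCgXmCgnuAgX5//f/MlpCUl4mRln6NlXOMkWyMi2yLhHKHgXiEf36Cf4KBfoOAfYSAfYSBfIOBe4OCe4KDen+CeXuAenh/fnZ/gHZ8gXl5g4J8/P/MjYp0jXpxjWxujGl0iWl5h259hHR/gnt/gX9/gIJ/foN+fYN9fIN9e4J+eoJ+eoB/eX1+d3d8e3R8fXJ5f3N0g352goZ4+//MhINlhHdlhG1mhGhohGtwhHF2g3d6g3x7g4F9goN9gIN8foN7e4J6eYF6eYB6eH57d3p6d3N5eW53fG1ygXRviIdzgYx1+v/Mf35nf3dnf3JpgHBsgXFwgnV1g3t4hH96hIN7hIR7goR6f4N5fYJ5eoF4eH53dnt2dnR3dm11eGhyfGlshXtui5Bxf5Jz+f/Mf3tvfXhvfHZwfnZygHd0gnp2g354hYF4hYN5hYV5g4V4gYR4foJ3e4B2eX11d3h0dG9zdGdxdmNufmhojYhui5lyfZdx+P/EhXl0fnhzfHhzfXhzf3p0gX11hH92hYJ3hoR3hoV3hYV2goR2gIJ1fYB0entzdnNxc2lxc2FvdmFsgnFqk5ZxjaFzfJdw+P+zjnd0gndzfXhzfHlzfnt0gX50hIF1hoN1h4V2h4Z2hoZ1hIR1gYJ0fn9zenlydG5vcmRwcl5vd2NtiYBvlaB1j6R2f5Fw/v+hmHZziXdzf3hzfXpzfnxzgX90hIJ0hoR1h4V1h4Z1hoV1hYR1goF0fn1zeXRxdGpwcmByc11yempwkJF2l6d7kqJ4hodw//OWoXZ0knZzhXhzf3t0f310gYF1hIN1hoV2h4Z2h4V2hoR2hYJ1gn90fnpzeG9wdGdycF5ycWF0fXNzkJp8mah/lZp6gWhs/+aZpHh3nHh2jXl2g3x3gH93gYJ3g4R4hYV4hoZ5h4V4hoN4hIB3gnx2fnZzeW5zdGV1bl90cGh3fYV5j6CAl6SCj4R5hF17/+Sxn3p7o3t9l3t7iX17g4F8gIN8gYN9hIV9hoV9hoN9hoF7hX15g3l3f3R2e213dGV4bWN3b297fI97jaKBkZuCiXSDglaJ/+zMj3x/pIGGoYKHlIKGioWGgYSIgoWIg4SIhoOIiIKGiH+Dh3yAhXh9gnN8fm19dGd7bmh6dH+BfZZ7iqF/iJF/e2yEcVaK/+/MbIODmoeNp4yWoZGcj42bhIWag4WZhIOZh4OYi4KWjn6UkXuQjXeIiHOEgm2Cd2p/cW9+d4d/gJl6iJx7gIh6bGh9XVmG/ffOS4F4epCOopaipaKtlZKtiYquhoiuhoWuioOukIGsl3qpoXijmnWVkXGNiG6JfG6Dd3WBe4p8hZh6iJZ3e4J1aG53XW5/9+isMndiUJF2f6OPl6inkpesi5Cyh4u1hIO3iYG5kHu6omy8tnG0q3OenXGTkW+PhnKJgXuEhYx+jJZ6jJJ1fYByanZ0X316X5Z+LXBRMYFORppQYZ9hdZp+e5uZe46feYGjeXWpf2Sxp069wGStuHGbqHOTmXKRj3WNiX6FjoyAlJR7kI52g4NzbXtwY4BxXIprQnRVLnQ6MH4sRIgzUYo/VYlLV4RaYoFyZ3iCXkmEkj2avFmVvnOSsXiSonaSl3iOkX6GkoaAlYt9kYh5h4R4dYF1a4VzY4psbX5yTnpRQXw5Qn4uQ38rQHwuPXc1QHJDTW1XNi9WaTt2rGGMvX6UuICYq3qXoHqRmX+JmIGBl4eAlIh/jImAfoh+dYt+b4x5m3+bf3uLbIdpYIxSU4s/QoMyMnUsLGcvMlw7GyAyPTpdkW2Ks4OUu4KbtHyaqnyUooCNnoOInIeFmIuHkpCJh4+Kf4+LeY6JpYaonoallombkJOFgJVuZ45SSHk5LlsnHTwcEiEgITozU2pQlnZnrW92snSFrnuLp4KMooeNoIuNnZKPl5iSjZWVhZGUf4yRnIehn4imo4qopoyioYePmIJ0gn9ZVWE8JzQgEiEXDiUTIEAbV2o1jH5Mo3tepn90pYaCo4yMopOUo5qZmp+bkJWaiI2WgYaTkYaWloWaoIWgp4agrIOdrXqUpWiDiVhsXEZTKTo3FzAfFToYK1YgU3c1fpFOmp9noJ5+oJ2NoJ+Wo6WeoJuek5GaioiWg4KS"/>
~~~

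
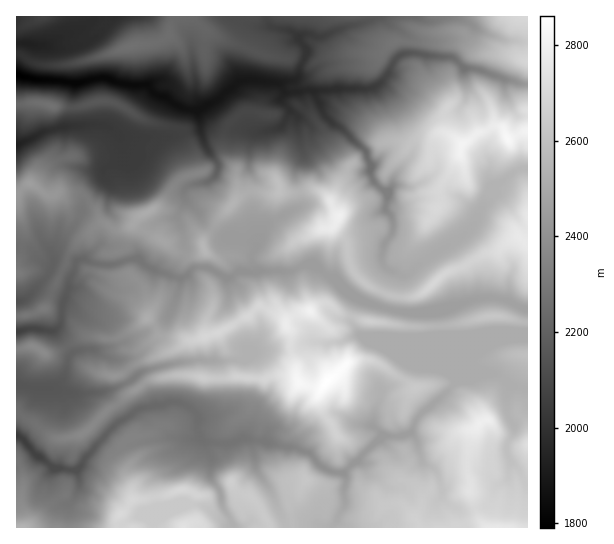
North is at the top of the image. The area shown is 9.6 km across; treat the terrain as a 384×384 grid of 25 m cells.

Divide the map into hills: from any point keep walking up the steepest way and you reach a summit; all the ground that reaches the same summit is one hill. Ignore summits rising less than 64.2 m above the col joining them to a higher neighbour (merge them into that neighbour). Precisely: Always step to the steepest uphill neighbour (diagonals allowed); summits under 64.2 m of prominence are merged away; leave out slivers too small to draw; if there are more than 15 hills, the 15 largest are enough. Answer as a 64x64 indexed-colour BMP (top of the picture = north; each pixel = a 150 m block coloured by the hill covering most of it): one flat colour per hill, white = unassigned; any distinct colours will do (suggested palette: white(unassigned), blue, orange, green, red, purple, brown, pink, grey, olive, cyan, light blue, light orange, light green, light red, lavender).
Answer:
<image width="64" height="64" href="data:image/bmp;base64,Qk12CAAAAAAAAHYAAAAoAAAAQAAAAEAAAAABAAQAAAAAAAAIAAATCwAAEwsAABAAAAAAAAAA////ALR3HwAOf/8ALKAsACgn1gC9Z5QAS1aMAMJ34wB/f38AIr28AM++FwDox64AeLv/AIrfmACWmP8A1bDFAAAAAAiIiIiIgAAAAAAJmZmZmZmZREREREREREQAAAAAAAAACIiIiIiIAAAAAAmZmZmZmZlERERERERERAAAAAAAAAAIiIiIiIiAAACImZmZmZmZmZRERERERERERAAAAAAAARiIiIiIiIiIiIiZmZmZmZmZlEREREREREREQAAAAAABEYiIiIiIiIiIiZmZmZmZmZmUREREREREREREAAAAABERiIiIiIiIiIiJmZmZmZmZmZREREREREREREQAAAAAERGIiIiIiIiIiJmZmZmZmZmZlEREREREREREREQAAAAREYiIiIiIiIiImZmZmZmZmZERRERERERERERERAAAABERGIiIiIiIiIiZmZmZmZmREREUREREREREREREAAAREREYiIiIiIiIiJmZmZmZmRERERFEREREREREREAAARERERGIERiIiIiImZmZmRERERERERREREREREREQAARERERERERERERERERERERERERERERERFEREREREREABERERERERERERERERERERERERERERERERFEREREREQAEREREREREREREREREREREREREREREREREURERERERAARERERERERERERERERERERERERERERERERFERERERAABERERERERERERERERERERERERERERERERERREREREAAEREREREREREREREREREREREREREREREREREUREREQAARAAERERERERERERERERERERERERERERERERFEREREAAAAABERERERERERERERERERERERERERERERERREREAAAAAAERERERERERERERERERERERERERERERERHgAAAAAAAAARERERERERERERERERERERERERERERERHuAAAAAAAAAAEREREREREREREREREREREREREREREREe7gAAAAAAAAARERERERERERERERzMzBERERERERERER7u4AAAAAAAARERERERERERERERHMzMzMzMERERERER7u7u4AAAAAARERERERERERERERERzMzMzMzMERERERHu7u7u7uERERERERERERERERERERHMzMzMzMEREREREe7u7u7u4REREREREREREREREREREczMzMzMwRERERER7u7u7u7hERERERERERERERERERERzMzMzMzBERZmZmZu7u7u7mERERERERERERERERERERHMzMzMzMxVZmZmZmZm7u5mYREREREREREREREREREREczMzMzMVVVWZmZmZmZmZmZhEREREREREREREREREREczMzMzMVVVVZmZmZmZmZmZmERERcREREREREfEREfERzMzMzMVVVVVWZmZmZmZmZmYRERdxERERERd3/xH///9VVVzMVVVVVSIiZmZmZmZmZhEbt3cXd3cXd3d/////9VVVVVVVVVVVIiImZmZmZmZmEbt3d3d3d3d3d3//////VVVVVVVVVVUiIiImZmZmZma7u7d3d3d3d3d3f/////9VVVVVVVVVVSIiIiJmZmZmZru7u3d3d3d3d3d///8iIiVVVVVVVVVVUiIiIiJmZmZmu7u7t3d3d3d3d3//IiIiJVVVVVVVVVVSIiIiIiZmZma7u7u7d3d3d3d3//IiIiIiVVVVVVVVVVIiIiIiImZmZru7u7t3d3d3d3f/8iIiIiIiVVVVVVVVIiIiIiIiZmZmu7u7u3d3d3d3d38iIiIiIiIiVVVVVVUiIiIiIiImZma7u7u7t3d3d3d3ciIiIiIiIiJVVVVVVSIiIiIiIiJmZru7u7u7d3d3d3dyIiIiIiIiJVVVVVVVIiIiIiIiImZmu7u7u7u3d3d3dxERIiIiIiIlVVVVVVIiIiIiIiIiJma7u7u7u7d3d3d3ERESIiIiIiVVVVVVIiIiIiIiIiIiZru7uxEREXd3d3ERERIiIiIiJVVVUiIiIiIiIiIiIiIiu7u7ERERFxFxEREREiIiIiIiVVUiIiIiIiIiIiIiIiK7u7sREREREREREREiIiIiIiJVVSIiIiIiIiIiIiIiIqq7uxEREREREREREiIiIiIiIlVSIiIiIiIiIiIiIiIiqqu7ERERqqqqqqESIiIiIiIlVSIiIiIiIiIiIiIiIiKqqqqqqqqqqqqqqqIiEREREiVSIiIiIiIiIiIiIiIiIqqqqqqqqqqqqqqqoiERERERIiIiIiIiIiIiIiIiIiIiqqqqqqqqqqqqqqMyEREREREiIiIiIiIiIiIiIiIiIiKqqqqqqqqqqqqjMzMxEREREiIiIiIiIiIiIiIiIiIiIqqqqqqqqqqqozMzMzMREREREiIiIiIiIiIiIiIiIiIiqqqqqqqqqjMzMzMzMzERERERERERERIiIiIiIiIiIiKjMzMzMzMzMzMzMzMzMzMzMzERERERESIiIiIiIiLd3TMzMzMzMzMzMzMzMzMzMzMzMxEREREREiIiIiIt3d3dMzMzMzMzMzMzMzMzMzMzMzMzERERERESIiIiLd3d3d0zMzMzMzMzMzMzMzMzMzMzMzMREREREREd3d3d3d3d3TMAMzMzMzMzMzMzMzMzMzMzMxERERERER3d3d3d3d3dAAAAMzMzMzMzMzMzMzMzMzMxERERERER3d3d3d3d3d0AAAAAMzMzMzMzMzMzMzMzERERERERERHd3d3d3d3d3QAAAAAAMzMzMzMzMzMzMzERERERERER3d3d3d3d3d3d"/>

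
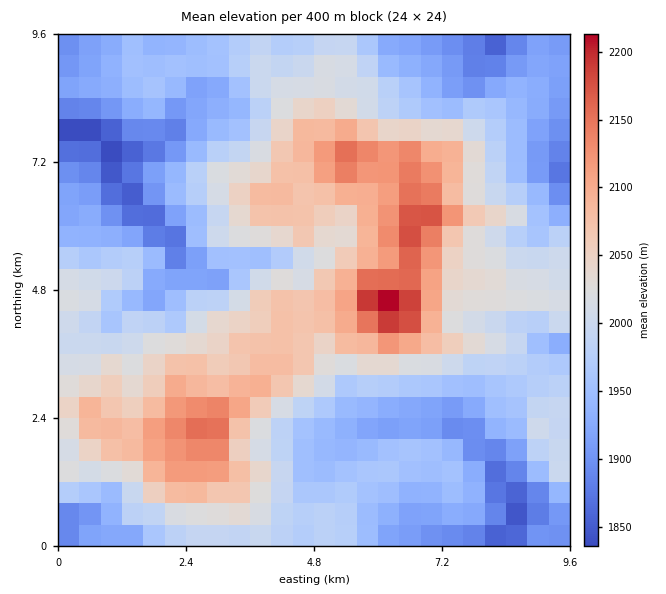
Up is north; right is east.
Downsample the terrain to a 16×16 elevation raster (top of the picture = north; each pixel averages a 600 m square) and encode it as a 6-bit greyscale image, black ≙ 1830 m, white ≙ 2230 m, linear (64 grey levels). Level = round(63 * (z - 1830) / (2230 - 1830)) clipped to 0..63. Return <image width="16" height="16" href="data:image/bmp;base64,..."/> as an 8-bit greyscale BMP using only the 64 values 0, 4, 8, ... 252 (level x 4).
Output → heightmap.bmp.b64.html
<image width="16" height="16" href="data:image/bmp;base64,Qk02BQAAAAAAADYEAAAoAAAAEAAAABAAAAABAAgAAAAAAAABAAATCwAAEwsAAAABAAAAAAAAAAAAAAEBAQACAgIAAwMDAAQEBAAFBQUABgYGAAcHBwAICAgACQkJAAoKCgALCwsADAwMAA0NDQAODg4ADw8PABAQEAAREREAEhISABMTEwAUFBQAFRUVABYWFgAXFxcAGBgYABkZGQAaGhoAGxsbABwcHAAdHR0AHh4eAB8fHwAgICAAISEhACIiIgAjIyMAJCQkACUlJQAmJiYAJycnACgoKAApKSkAKioqACsrKwAsLCwALS0tAC4uLgAvLy8AMDAwADExMQAyMjIAMzMzADQ0NAA1NTUANjY2ADc3NwA4ODgAOTk5ADo6OgA7OzsAPDw8AD09PQA+Pj4APz8/AEBAQABBQUEAQkJCAENDQwBEREQARUVFAEZGRgBHR0cASEhIAElJSQBKSkoAS0tLAExMTABNTU0ATk5OAE9PTwBQUFAAUVFRAFJSUgBTU1MAVFRUAFVVVQBWVlYAV1dXAFhYWABZWVkAWlpaAFtbWwBcXFwAXV1dAF5eXgBfX18AYGBgAGFhYQBiYmIAY2NjAGRkZABlZWUAZmZmAGdnZwBoaGgAaWlpAGpqagBra2sAbGxsAG1tbQBubm4Ab29vAHBwcABxcXEAcnJyAHNzcwB0dHQAdXV1AHZ2dgB3d3cAeHh4AHl5eQB6enoAe3t7AHx8fAB9fX0Afn5+AH9/fwCAgIAAgYGBAIKCggCDg4MAhISEAIWFhQCGhoYAh4eHAIiIiACJiYkAioqKAIuLiwCMjIwAjY2NAI6OjgCPj48AkJCQAJGRkQCSkpIAk5OTAJSUlACVlZUAlpaWAJeXlwCYmJgAmZmZAJqamgCbm5sAnJycAJ2dnQCenp4An5+fAKCgoAChoaEAoqKiAKOjowCkpKQApaWlAKampgCnp6cAqKioAKmpqQCqqqoAq6urAKysrACtra0Arq6uAK+vrwCwsLAAsbGxALKysgCzs7MAtLS0ALW1tQC2trYAt7e3ALi4uAC5ubkAurq6ALu7uwC8vLwAvb29AL6+vgC/v78AwMDAAMHBwQDCwsIAw8PDAMTExADFxcUAxsbGAMfHxwDIyMgAycnJAMrKygDLy8sAzMzMAM3NzQDOzs4Az8/PANDQ0ADR0dEA0tLSANPT0wDU1NQA1dXVANbW1gDX19cA2NjYANnZ2QDa2toA29vbANzc3ADd3d0A3t7eAN/f3wDg4OAA4eHhAOLi4gDj4+MA5OTkAOXl5QDm5uYA5+fnAOjo6ADp6ekA6urqAOvr6wDs7OwA7e3tAO7u7gDv7+8A8PDwAPHx8QDy8vIA8/PzAPT09AD19fUA9vb2APf39wD4+PgA+fn5APr6+gD7+/sA/Pz8AP39/QD+/v4A////ACg8SGBsbGhcYFA4MCwcGCxMRHCQlJB0XFhQSEBIKBQ4eICQtLigfFRIUFRMSCAwaISgpLzMpHBQSDw8PCw4UGyMmIysuLCUcFhIREA8TFRodICAmJiUoJR0eHRsYFxcWGxkcHCAkJiYlKjAqIR0YEh0XExIaHSUmKDQ7Lx8eHB0bGhcNDRIZHCUuMi8hIB0cEhEPCBQcHCIgJzEzIx0XGA8LBQ0VICcmJCgvNiohGg8LBQgRGSAkJy0uLzAmGhIJBAIGChIXHyguLysqJhkRCgYJDwwPERoiJB8ZFxcWEQ0OEBMTDxMbHB0cFREMDBAOCw8TERMWGRgbGA8NCgYLDQ="/>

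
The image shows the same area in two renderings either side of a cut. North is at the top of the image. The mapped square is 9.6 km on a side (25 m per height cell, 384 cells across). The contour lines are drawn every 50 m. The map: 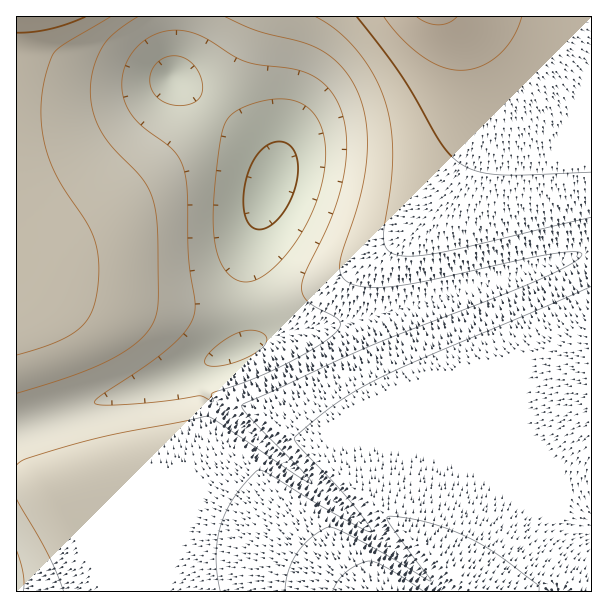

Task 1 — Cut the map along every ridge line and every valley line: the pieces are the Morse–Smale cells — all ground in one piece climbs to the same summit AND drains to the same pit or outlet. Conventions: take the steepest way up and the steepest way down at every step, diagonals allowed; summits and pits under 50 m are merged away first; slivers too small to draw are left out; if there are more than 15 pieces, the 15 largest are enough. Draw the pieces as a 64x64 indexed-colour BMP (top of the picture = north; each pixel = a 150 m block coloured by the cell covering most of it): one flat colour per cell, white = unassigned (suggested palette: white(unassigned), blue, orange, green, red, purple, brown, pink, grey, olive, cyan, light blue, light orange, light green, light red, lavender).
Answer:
<image width="64" height="64" href="data:image/bmp;base64,Qk12CAAAAAAAAHYAAAAoAAAAQAAAAEAAAAABAAQAAAAAAAAIAAATCwAAEwsAABAAAAAAAAAA////ALR3HwAOf/8ALKAsACgn1gC9Z5QAS1aMAMJ34wB/f38AIr28AM++FwDox64AeLv/AIrfmACWmP8A1bDFAEREREREREREREREREREREREREERERERERERERERERERRERERERERERERERERERERERBERERERERERERERERERFEREREREREREREREREREREQREREREREREREREREREREUREREREREREREREREREREQRERERERERERERERERERERREREREREREREREREREREERERERERERERERERERERERFERERERERERERERERERBEREREREREREREREREREREREUREREREREREREREREQRERERERERERERERERERERERERREREREREREREREREERERERERERERERERERERERERERFEREREREREREREQREREREREREREREREREREREREREREURERERERERERBERERERERERERERERERERERERERERERRERBREREREERERERERERERERERERERERERERERERERFEQRERERERERERERERERERERERERERERERERERERERERERERERERERERERERERERERERERERERERERERERERERERERERERERERERERERERERERERERERERERERERERERERERERERERERERERERERERERERERERERERERERERERERERERERERERERERERERERERERERERERERERERERERERERERERERERERERERERERERERERERERERERERERERERERERERERERERERERERERERERERERERERERERERERERERERERERERERERERERERERERERERERERERERERERERERMzMREREREREREREREREREREREREREREREREREREREREzMzMxERERERERERERERERERERERERERERERERERERETMzMzMzERERERERERERERERERERERERERERERERERERMzMzMzMzMREREREREREREREREREREREREREREREREREzMzMzMzMzMxERERERERERERERERERERERERERERERETMzMzMzMzMzMzERERERERERERERERERERERERERERERMzMzMzMzMzMzMzEREREREREREREREREREREREREREREzMzMzMzMzMzMzMzERERERERERERERERERERERERERETMzMzMzMzMzMzMzMzERERERERERERERERERERERERERMzMzMzMzMzMzMzMzMyIhEREREREREREREREREREREREzMzMzMzMzMzMzMzMzIiIiIhERERERERERERERERERETMzMzMzMzMzMzMzMzMiIiIiIiIhERERERERERERERERMzMzMzMzMzMzMzMzMyIiIiIiIiIiIREREREREREREREzMzMzMzMzMzMzMzMzIiIiIiIiIiIiIhERERERERERETMzMzMzMzMzMzMzMzMiIiIiIiIiIiIiIiIRERERERERMzMzMzMzMzMzMzMzMiIiIiIiIiIiIiIiIiIhEREREREzMzMzMzMzMzMzMzMzIiIiIiIiIiIiIiIiIiIiERERETMzMzMzMzMzMzMzMzMiIiIiIiIiIiIiIiIiIiIiIRERMzMzMzMzMzMzMzMzMyIiIiIiIiIiIiIiIiIiIiIiIiEzMzMzMzMzMzMzMzMzIiIiIiIiIiIiIiIiIiIiIiIiIjMzMzMzMzMzMzMzMzMiIiIiIiIiIiIiIiIiIiIiIiIiMzMzMzMzMzMzMzMzMzIiIiIiIiIiIiIiIiIiIiIiIiIzMzMzMzMzMzMzMzMzMiIiIiIiIiIiIiIiIiIiIiIiIjMzMzMzMzMzMzMzMzMyIiIiIiIiIiIiIiIiIiIiIiIiMzMzMzMzMzMzMzMzMzMiIiIiIiIiIiIiIiIiIiIiIiIzMzMzMzMzMzMzMzMzMyIiIiIiIiIiIiIiIiIiIiIiIjMzMzMzMzMzMzMzMzMzIiIiIiIiIiIiIiIiIiIiIiIiMzMzMzMzMzMzMzMzMzMyIiIiIiIiIiIiIiIiIiIiIiIzMzMzMzMzMzMzMzMzMzIiIiIiIiIiIiIiIiIiIiIiIjMzMzMzMzMzMzMzMzMzIiIiIiIiIiIiIiIiIiIiIiIiMzMzMzMzMzMzMzMzMzIiIiIiIiIiIiIiIiIiIiIiIiIzMzMzMzMzMzMzMzMzIiIiIiIiIiIiIiIiIiIiIiIiIjMzMzMzMzMzMzMzMzIiIiIiIiIiIiIiIiIiIiIiIiIiMzMzMzMzMzMzMzMzIiIiIiIiIiIiIiIiIiIiIiIiIiIzMzMzMzMzMzMzMyIiIiIiIiIiIiIiIiIiIiIiIiIiIjMzMzMzMzMzMzMyIiIiIiIiIiIiIiIiIiIiIiIiIiIiMzMzMzMzMzMzMyIiIiIiIiIiIiIiIiIiIiIiIiIiIiIzMzMzMzMzMzMiIiIiIiIiIiIiIiIiIiIiIiIiIiIiIjMzMzMzMzMzMiIiIiIiIiIiIiIiIiIiIiIiIiIiIiIiMzMzMzMzMzMzIiIiIiIiIiIiIiIiIiIiIiIiIiIiIiIzMzMzMzMzMzMiIiIiIiIiIiIiIiIiIiIiIiIiIiIiIjMzMzMzMzMzMyIiIiIiIiIiIiIiIiIiIiIiIiIiIiIiMzMzMzMzMzMzIiIiIiIiIiIiIiIiIiIiIiIiIiIiIiIzMzMzMzMzMzMiIiIiIiIiIiIiIiIiIiIiIiIiIiIiIjMzMzMzMzMzMyIiIiIiIiIiIiIiIiIiIiIiIiIiIiIi"/>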